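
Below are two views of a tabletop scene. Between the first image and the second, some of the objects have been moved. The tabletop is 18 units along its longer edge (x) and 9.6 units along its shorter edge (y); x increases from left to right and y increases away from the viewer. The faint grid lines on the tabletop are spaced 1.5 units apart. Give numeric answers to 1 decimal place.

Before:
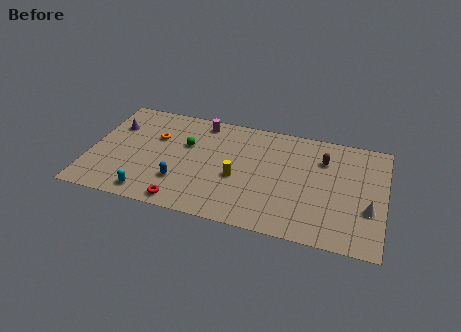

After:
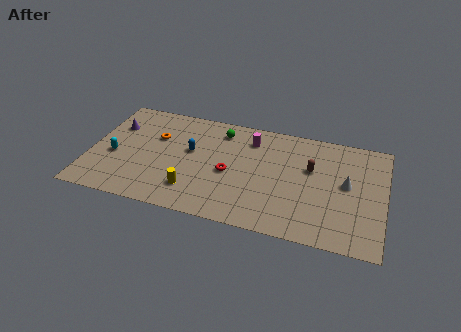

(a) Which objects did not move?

the orange torus and the purple cone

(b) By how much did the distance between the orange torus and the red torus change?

-0.6

They were about 5.7 units apart before and 5.1 after — 0.6 units closer together.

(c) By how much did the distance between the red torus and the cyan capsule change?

+5.0

Before: roughly 2.1 units apart; after: 7.1. That's 5.0 units further apart.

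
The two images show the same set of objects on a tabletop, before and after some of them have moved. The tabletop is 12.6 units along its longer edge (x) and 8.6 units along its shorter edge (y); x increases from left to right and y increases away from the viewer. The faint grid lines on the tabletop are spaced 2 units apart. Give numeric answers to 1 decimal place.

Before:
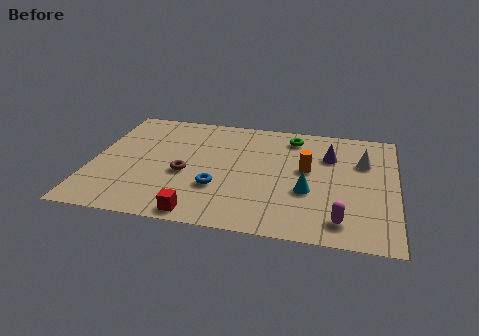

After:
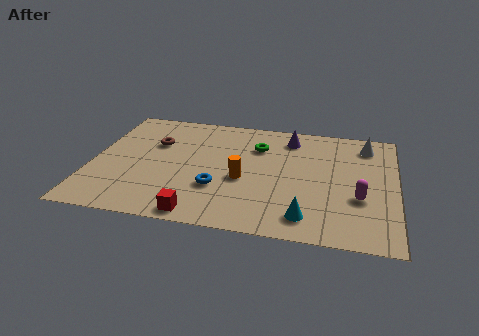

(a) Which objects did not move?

the blue torus and the red cube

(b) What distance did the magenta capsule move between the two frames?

1.8

The magenta capsule moved from about (10.4, 1.4) to (11.1, 3.1), a distance of √(0.7² + 1.7²) ≈ 1.8.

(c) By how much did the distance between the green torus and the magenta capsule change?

-0.9

The distance was about 6.2 in the first image and 5.3 in the second, so they moved 0.9 units closer together.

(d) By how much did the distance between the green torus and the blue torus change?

-1.6

They were about 5.3 units apart before and 3.7 after — 1.6 units closer together.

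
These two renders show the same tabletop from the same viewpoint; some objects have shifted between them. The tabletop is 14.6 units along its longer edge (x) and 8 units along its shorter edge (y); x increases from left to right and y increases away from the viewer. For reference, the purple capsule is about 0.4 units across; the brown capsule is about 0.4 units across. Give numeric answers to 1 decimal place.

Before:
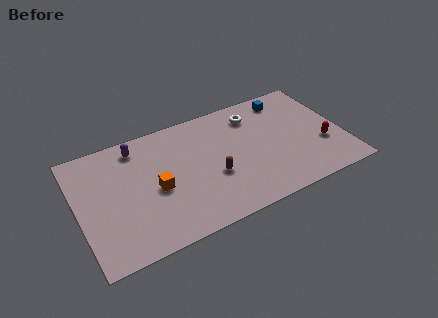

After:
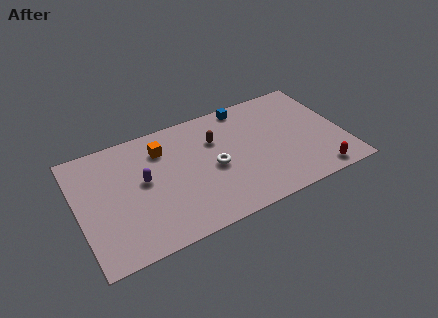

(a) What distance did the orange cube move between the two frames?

2.6

The orange cube moved from about (4.2, 3.6) to (4.8, 6.1), a distance of √(0.6² + 2.5²) ≈ 2.6.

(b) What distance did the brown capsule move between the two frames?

2.4

The brown capsule was near (7.3, 3.1) before and (7.7, 5.5) after, so it travelled √(0.4² + 2.4²) ≈ 2.4 units.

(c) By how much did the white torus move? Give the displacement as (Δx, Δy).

(-2.6, -2.7)

The white torus was at about (10.0, 6.4) and moved to about (7.4, 3.7).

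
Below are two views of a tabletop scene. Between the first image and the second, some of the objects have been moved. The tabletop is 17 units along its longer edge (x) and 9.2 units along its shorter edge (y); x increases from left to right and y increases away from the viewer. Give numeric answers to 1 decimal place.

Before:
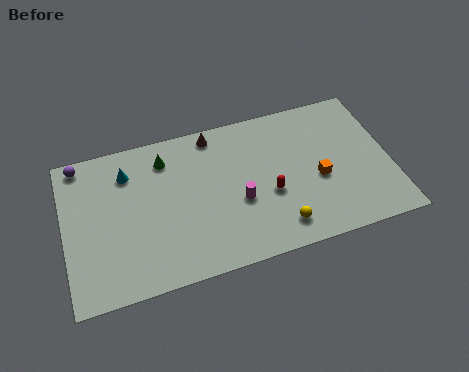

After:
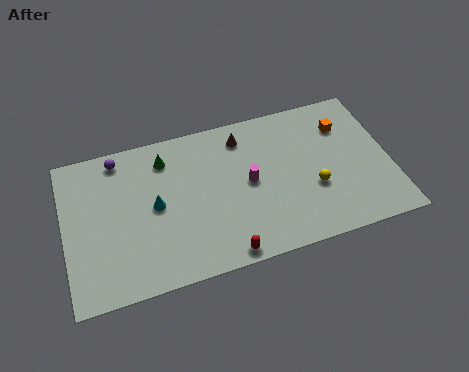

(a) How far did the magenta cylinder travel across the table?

1.2

From (9.0, 3.7) to (9.6, 4.7), the magenta cylinder covered √(0.6² + 1.0²) ≈ 1.2 units.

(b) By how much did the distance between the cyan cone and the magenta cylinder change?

-1.7

They were about 6.6 units apart before and 4.9 after — 1.7 units closer together.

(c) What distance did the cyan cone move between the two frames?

2.7

From (3.4, 7.1) to (4.7, 4.7), the cyan cone covered √(1.3² + 2.4²) ≈ 2.7 units.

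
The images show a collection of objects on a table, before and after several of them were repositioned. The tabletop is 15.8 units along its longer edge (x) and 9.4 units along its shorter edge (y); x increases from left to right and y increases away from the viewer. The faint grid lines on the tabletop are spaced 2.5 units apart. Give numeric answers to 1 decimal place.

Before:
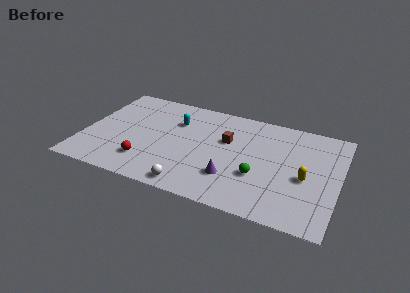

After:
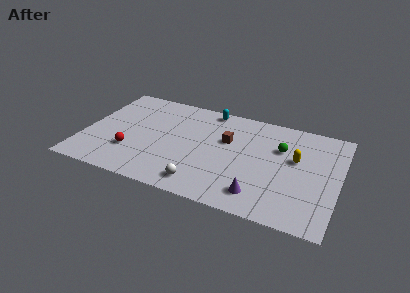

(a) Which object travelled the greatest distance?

the green sphere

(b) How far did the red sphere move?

1.2

The red sphere moved from about (4.1, 2.2) to (3.1, 2.8), a distance of √(1.0² + 0.6²) ≈ 1.2.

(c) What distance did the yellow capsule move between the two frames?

1.7

The yellow capsule moved from about (13.8, 4.1) to (13.1, 5.6), a distance of √(0.7² + 1.5²) ≈ 1.7.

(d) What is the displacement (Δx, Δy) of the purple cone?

(1.8, -0.9)

The purple cone started near (9.4, 2.6) and ended near (11.2, 1.7).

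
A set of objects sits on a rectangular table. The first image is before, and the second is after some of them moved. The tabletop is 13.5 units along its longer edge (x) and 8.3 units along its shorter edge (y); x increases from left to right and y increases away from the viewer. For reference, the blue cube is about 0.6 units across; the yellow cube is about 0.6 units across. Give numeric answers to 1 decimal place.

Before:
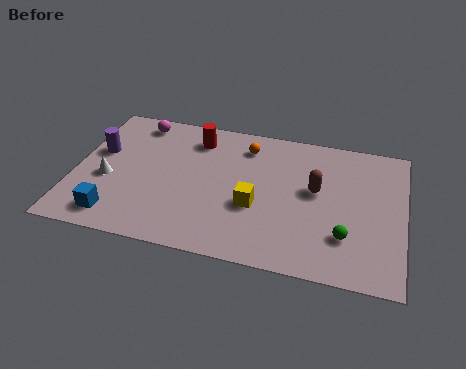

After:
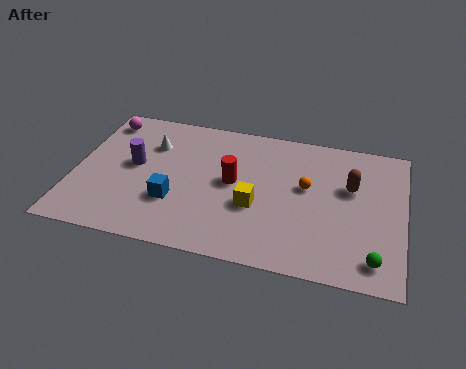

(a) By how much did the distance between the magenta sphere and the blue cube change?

-0.5

Before: roughly 5.9 units apart; after: 5.4. That's 0.5 units closer together.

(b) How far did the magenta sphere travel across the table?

1.4

The magenta sphere was near (2.3, 7.2) before and (0.9, 7.0) after, so it travelled √(1.4² + 0.2²) ≈ 1.4 units.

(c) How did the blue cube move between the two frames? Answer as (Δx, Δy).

(2.3, 1.4)

The blue cube started near (1.9, 1.3) and ended near (4.2, 2.7).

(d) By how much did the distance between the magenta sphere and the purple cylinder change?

+0.3

Before: roughly 2.6 units apart; after: 2.9. That's 0.3 units further apart.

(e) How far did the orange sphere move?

3.2

From (6.9, 6.7) to (9.5, 4.8), the orange sphere covered √(2.6² + 1.9²) ≈ 3.2 units.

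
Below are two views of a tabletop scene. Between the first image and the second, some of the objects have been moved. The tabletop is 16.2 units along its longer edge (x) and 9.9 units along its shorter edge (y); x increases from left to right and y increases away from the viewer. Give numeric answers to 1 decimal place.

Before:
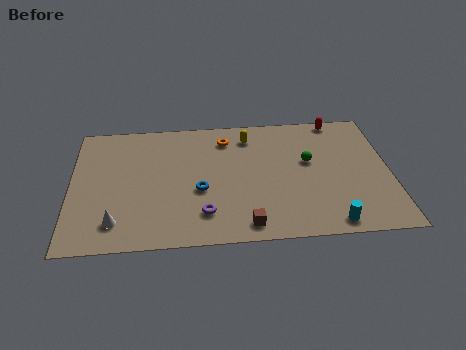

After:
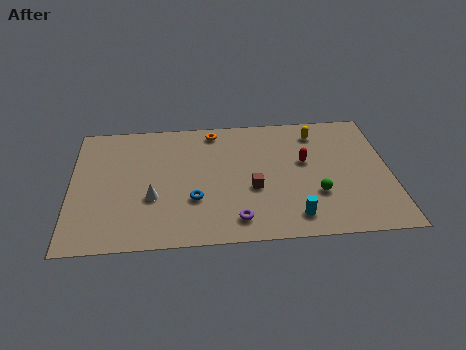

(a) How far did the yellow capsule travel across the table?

3.5

The yellow capsule was near (9.1, 8.1) before and (12.6, 8.1) after, so it travelled √(3.5² + 0.0²) ≈ 3.5 units.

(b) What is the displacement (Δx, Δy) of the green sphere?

(0.3, -2.6)

The green sphere was at about (12.1, 5.8) and moved to about (12.4, 3.2).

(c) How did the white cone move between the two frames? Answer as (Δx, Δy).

(1.8, 1.7)

The white cone was at about (2.3, 1.9) and moved to about (4.1, 3.6).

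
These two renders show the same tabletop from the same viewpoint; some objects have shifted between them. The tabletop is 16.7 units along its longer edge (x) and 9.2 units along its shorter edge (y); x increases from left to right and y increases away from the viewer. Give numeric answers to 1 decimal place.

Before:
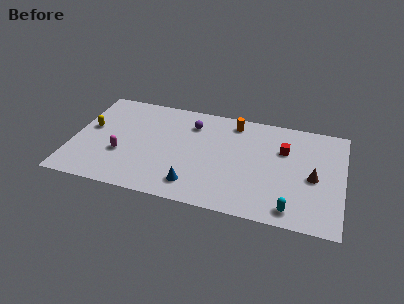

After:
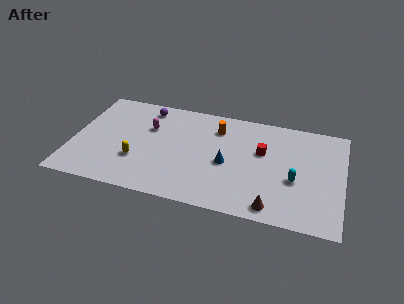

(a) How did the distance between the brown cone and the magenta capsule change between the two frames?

-2.4

Before: roughly 11.8 units apart; after: 9.4. That's 2.4 units closer together.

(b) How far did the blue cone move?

3.1

From (7.7, 1.7) to (9.6, 4.1), the blue cone covered √(1.9² + 2.4²) ≈ 3.1 units.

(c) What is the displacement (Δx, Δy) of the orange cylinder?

(-1.0, -0.8)

The orange cylinder was at about (9.8, 7.9) and moved to about (8.8, 7.1).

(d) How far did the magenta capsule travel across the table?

3.2

From (3.1, 3.3) to (4.6, 6.1), the magenta capsule covered √(1.5² + 2.8²) ≈ 3.2 units.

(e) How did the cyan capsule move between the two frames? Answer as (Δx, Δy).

(0.1, 2.5)

From the two frames, the cyan capsule sits at roughly (13.7, 1.2) before and (13.8, 3.7) after.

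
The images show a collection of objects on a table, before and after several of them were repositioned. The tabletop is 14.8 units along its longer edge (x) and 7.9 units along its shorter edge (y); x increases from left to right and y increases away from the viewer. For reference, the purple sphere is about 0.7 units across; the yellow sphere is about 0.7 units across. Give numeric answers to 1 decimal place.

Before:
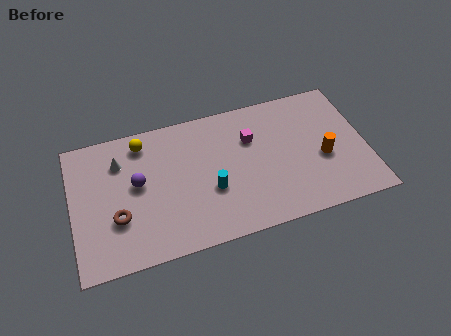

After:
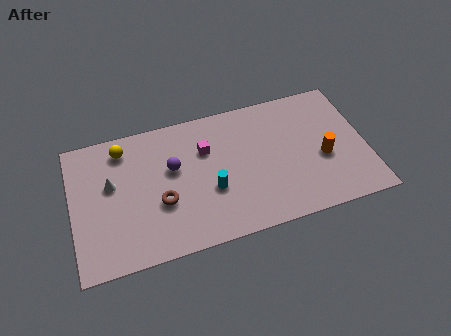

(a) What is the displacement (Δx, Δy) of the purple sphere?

(1.8, 0.4)

The purple sphere was at about (3.3, 4.4) and moved to about (5.1, 4.8).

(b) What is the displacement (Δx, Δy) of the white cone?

(-0.5, -1.2)

The white cone was at about (2.5, 5.9) and moved to about (2.0, 4.7).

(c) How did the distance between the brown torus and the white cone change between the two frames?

-0.3

The distance was about 3.2 in the first image and 2.9 in the second, so they moved 0.3 units closer together.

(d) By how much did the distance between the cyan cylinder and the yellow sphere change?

+0.6

Before: roughly 4.9 units apart; after: 5.5. That's 0.6 units further apart.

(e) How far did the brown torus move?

2.2

The brown torus was near (2.2, 2.7) before and (4.4, 3.0) after, so it travelled √(2.2² + 0.3²) ≈ 2.2 units.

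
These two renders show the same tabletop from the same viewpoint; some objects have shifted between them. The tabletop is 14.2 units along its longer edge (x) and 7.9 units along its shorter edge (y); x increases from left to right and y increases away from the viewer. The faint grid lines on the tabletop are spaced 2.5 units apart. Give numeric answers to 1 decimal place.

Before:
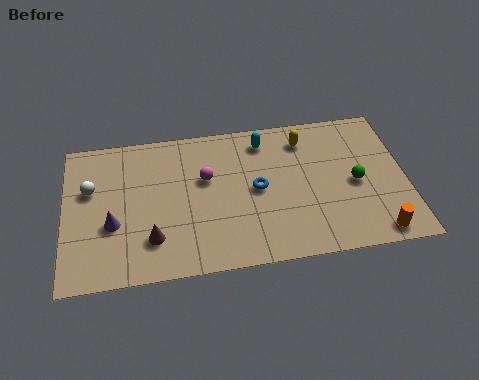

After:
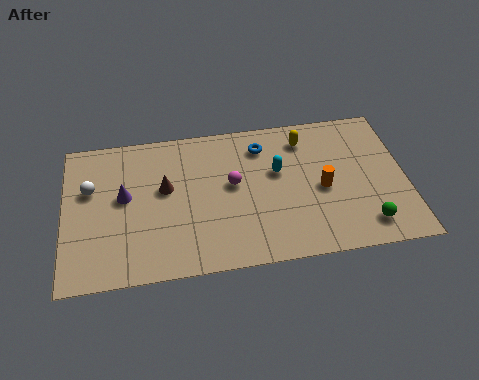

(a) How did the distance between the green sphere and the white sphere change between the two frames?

+0.8

The distance was about 11.1 in the first image and 11.9 in the second, so they moved 0.8 units further apart.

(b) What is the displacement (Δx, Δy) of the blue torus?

(0.3, 2.3)

From the two frames, the blue torus sits at roughly (8.0, 4.0) before and (8.3, 6.3) after.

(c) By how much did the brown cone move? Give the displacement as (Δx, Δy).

(0.6, 2.6)

The brown cone was at about (3.6, 2.0) and moved to about (4.2, 4.6).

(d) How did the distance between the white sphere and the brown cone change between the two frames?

-0.8

Before: roughly 3.9 units apart; after: 3.1. That's 0.8 units closer together.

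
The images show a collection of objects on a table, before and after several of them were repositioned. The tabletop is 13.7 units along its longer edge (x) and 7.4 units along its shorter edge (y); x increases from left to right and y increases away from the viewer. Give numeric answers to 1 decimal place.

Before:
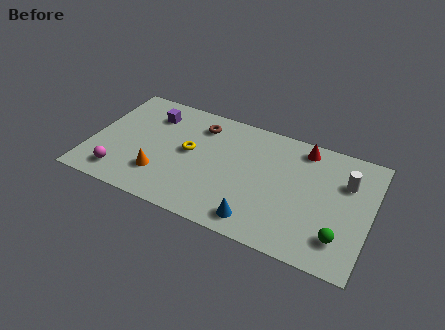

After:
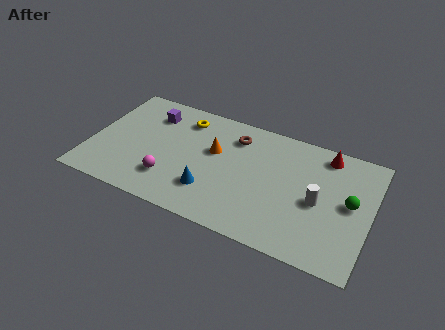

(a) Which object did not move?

the purple cube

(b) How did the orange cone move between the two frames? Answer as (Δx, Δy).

(2.4, 2.5)

The orange cone was at about (3.6, 2.0) and moved to about (6.0, 4.5).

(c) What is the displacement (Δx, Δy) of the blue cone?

(-2.4, 0.9)

The blue cone was at about (8.5, 1.1) and moved to about (6.1, 2.0).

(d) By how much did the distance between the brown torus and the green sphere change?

-2.3

Before: roughly 8.4 units apart; after: 6.1. That's 2.3 units closer together.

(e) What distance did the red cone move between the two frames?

1.1

From (10.2, 6.4) to (11.3, 6.4), the red cone covered √(1.1² + 0.0²) ≈ 1.1 units.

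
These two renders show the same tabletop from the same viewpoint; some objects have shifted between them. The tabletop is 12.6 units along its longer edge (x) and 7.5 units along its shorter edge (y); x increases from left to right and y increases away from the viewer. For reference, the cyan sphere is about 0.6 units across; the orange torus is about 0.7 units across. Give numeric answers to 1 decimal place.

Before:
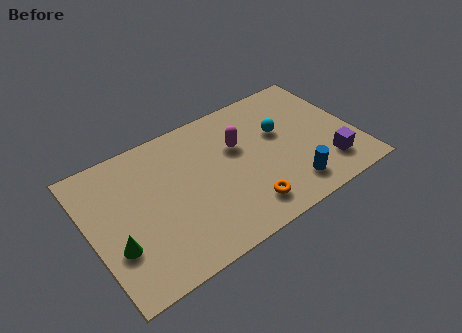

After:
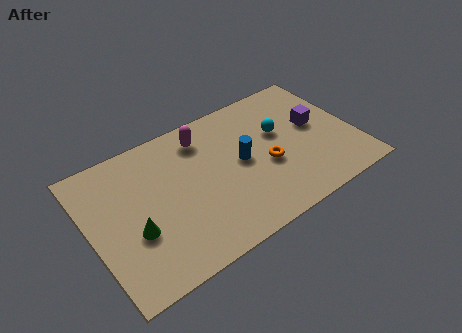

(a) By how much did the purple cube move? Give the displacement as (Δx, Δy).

(-0.1, 2.5)

The purple cube started near (11.0, 1.7) and ended near (10.9, 4.2).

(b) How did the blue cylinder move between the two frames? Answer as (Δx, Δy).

(-1.9, 2.5)

From the two frames, the blue cylinder sits at roughly (9.1, 1.4) before and (7.2, 3.9) after.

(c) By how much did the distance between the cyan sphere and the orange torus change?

-2.2

They were about 3.9 units apart before and 1.7 after — 2.2 units closer together.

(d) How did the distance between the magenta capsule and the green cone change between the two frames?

-1.6

The distance was about 6.6 in the first image and 5.0 in the second, so they moved 1.6 units closer together.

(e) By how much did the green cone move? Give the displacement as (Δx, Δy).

(0.9, 0.3)

From the two frames, the green cone sits at roughly (1.0, 2.5) before and (1.9, 2.8) after.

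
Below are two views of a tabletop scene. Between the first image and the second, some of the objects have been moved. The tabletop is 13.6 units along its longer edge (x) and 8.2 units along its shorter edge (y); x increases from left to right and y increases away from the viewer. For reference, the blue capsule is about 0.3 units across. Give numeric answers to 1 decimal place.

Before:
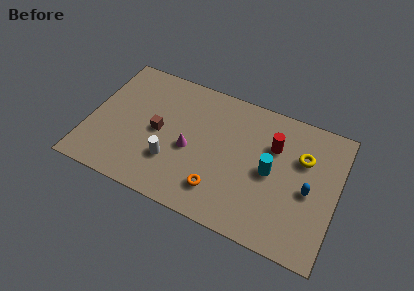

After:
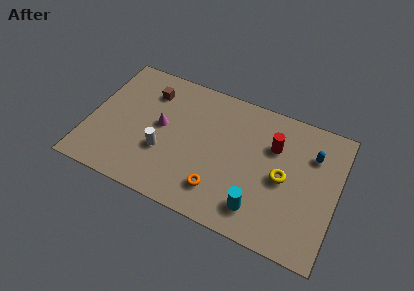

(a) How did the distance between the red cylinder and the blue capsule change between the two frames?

-0.7

The distance was about 2.8 in the first image and 2.1 in the second, so they moved 0.7 units closer together.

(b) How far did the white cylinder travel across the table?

0.6

The white cylinder moved from about (4.7, 2.5) to (4.2, 2.9), a distance of √(0.5² + 0.4²) ≈ 0.6.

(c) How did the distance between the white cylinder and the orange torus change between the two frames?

+0.6

They were about 2.8 units apart before and 3.4 after — 0.6 units further apart.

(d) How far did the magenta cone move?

1.9

The magenta cone moved from about (5.6, 3.6) to (3.9, 4.4), a distance of √(1.7² + 0.8²) ≈ 1.9.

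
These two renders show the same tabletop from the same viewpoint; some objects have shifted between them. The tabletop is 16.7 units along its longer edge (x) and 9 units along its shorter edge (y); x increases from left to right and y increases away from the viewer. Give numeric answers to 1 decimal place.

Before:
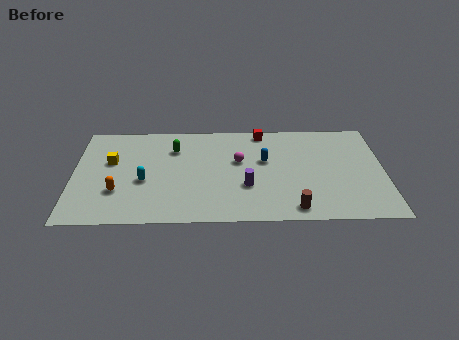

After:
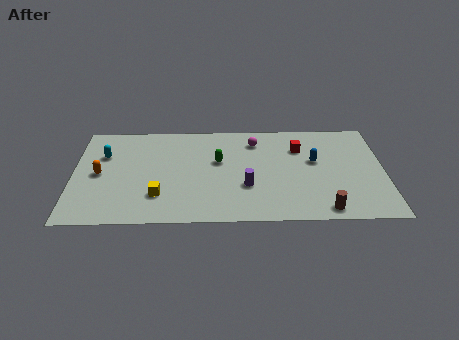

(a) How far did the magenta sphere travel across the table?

2.0

From (8.9, 5.4) to (9.8, 7.2), the magenta sphere covered √(0.9² + 1.8²) ≈ 2.0 units.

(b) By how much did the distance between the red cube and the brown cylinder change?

-1.6

The distance was about 7.2 in the first image and 5.6 in the second, so they moved 1.6 units closer together.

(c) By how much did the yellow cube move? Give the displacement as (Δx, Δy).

(2.6, -3.1)

The yellow cube started near (2.0, 5.5) and ended near (4.6, 2.4).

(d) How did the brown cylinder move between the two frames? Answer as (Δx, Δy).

(1.6, -0.1)

The brown cylinder started near (11.8, 1.1) and ended near (13.4, 1.0).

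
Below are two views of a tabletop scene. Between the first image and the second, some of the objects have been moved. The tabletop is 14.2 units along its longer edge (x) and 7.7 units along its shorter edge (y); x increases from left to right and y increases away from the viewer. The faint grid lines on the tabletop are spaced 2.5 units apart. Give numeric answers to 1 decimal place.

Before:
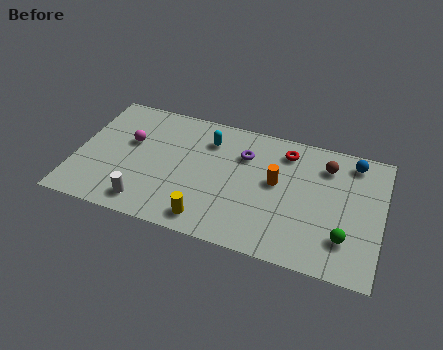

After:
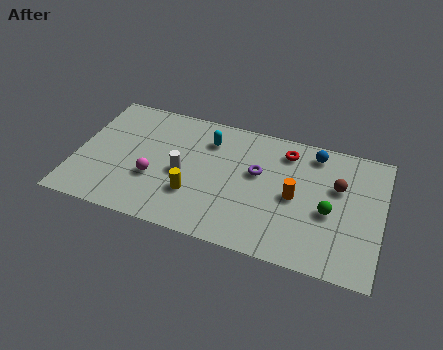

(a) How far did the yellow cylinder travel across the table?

1.5

From (6.4, 1.1) to (5.6, 2.4), the yellow cylinder covered √(0.8² + 1.3²) ≈ 1.5 units.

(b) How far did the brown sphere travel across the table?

1.3

From (11.5, 6.0) to (12.1, 4.9), the brown sphere covered √(0.6² + 1.1²) ≈ 1.3 units.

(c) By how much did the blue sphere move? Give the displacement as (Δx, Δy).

(-1.8, 0.0)

The blue sphere started near (12.7, 6.6) and ended near (10.9, 6.6).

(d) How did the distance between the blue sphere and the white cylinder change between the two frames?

-4.0

Before: roughly 10.7 units apart; after: 6.7. That's 4.0 units closer together.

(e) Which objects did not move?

the cyan capsule and the red torus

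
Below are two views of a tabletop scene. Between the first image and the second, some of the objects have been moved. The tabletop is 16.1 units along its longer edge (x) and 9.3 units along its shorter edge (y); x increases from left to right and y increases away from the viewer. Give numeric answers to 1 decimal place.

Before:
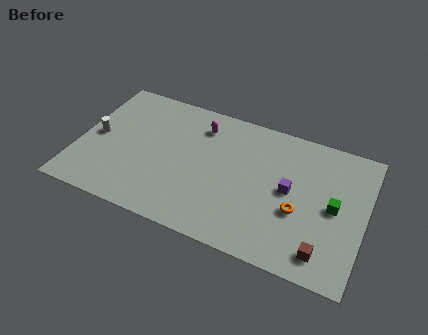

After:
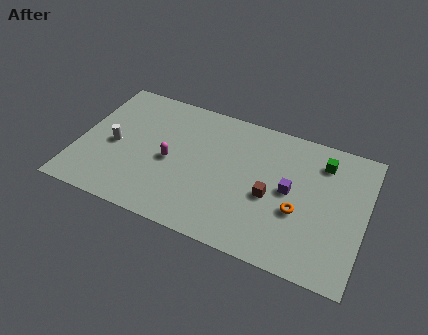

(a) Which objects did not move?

the orange torus and the purple cube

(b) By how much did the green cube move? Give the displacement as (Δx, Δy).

(-0.9, 2.8)

From the two frames, the green cube sits at roughly (14.4, 4.6) before and (13.5, 7.4) after.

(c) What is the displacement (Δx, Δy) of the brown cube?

(-3.2, 2.5)

The brown cube was at about (14.1, 1.5) and moved to about (10.9, 4.0).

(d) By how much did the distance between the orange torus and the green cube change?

+1.8

They were about 2.1 units apart before and 3.9 after — 1.8 units further apart.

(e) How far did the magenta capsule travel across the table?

3.4

The magenta capsule moved from about (6.6, 7.4) to (5.2, 4.3), a distance of √(1.4² + 3.1²) ≈ 3.4.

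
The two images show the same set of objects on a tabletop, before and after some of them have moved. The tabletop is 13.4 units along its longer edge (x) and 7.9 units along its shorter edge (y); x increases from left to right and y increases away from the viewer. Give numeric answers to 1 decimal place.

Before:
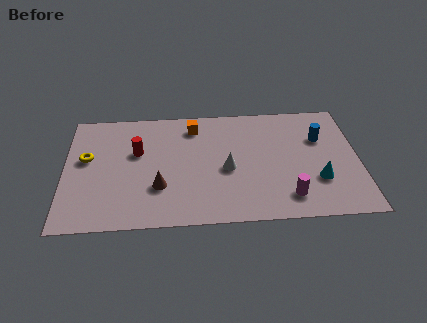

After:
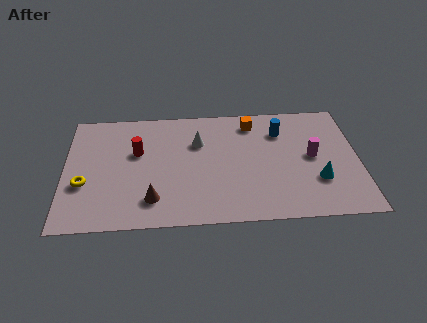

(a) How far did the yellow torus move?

1.7

The yellow torus was near (1.0, 4.6) before and (0.9, 2.9) after, so it travelled √(0.1² + 1.7²) ≈ 1.7 units.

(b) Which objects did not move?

the red cylinder and the cyan cone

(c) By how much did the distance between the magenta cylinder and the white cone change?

+2.0

They were about 3.4 units apart before and 5.4 after — 2.0 units further apart.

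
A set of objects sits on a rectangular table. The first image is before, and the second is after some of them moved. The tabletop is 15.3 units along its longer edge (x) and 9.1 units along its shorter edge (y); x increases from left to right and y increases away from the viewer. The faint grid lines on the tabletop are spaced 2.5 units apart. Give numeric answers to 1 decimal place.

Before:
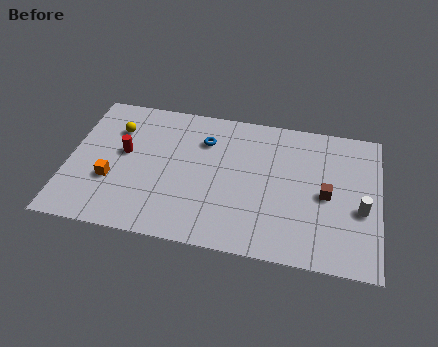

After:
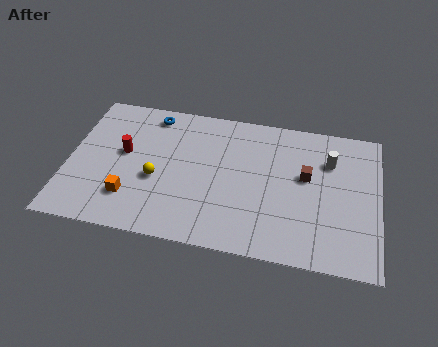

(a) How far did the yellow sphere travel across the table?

3.6

The yellow sphere moved from about (2.2, 6.6) to (4.4, 3.7), a distance of √(2.2² + 2.9²) ≈ 3.6.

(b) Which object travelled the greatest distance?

the yellow sphere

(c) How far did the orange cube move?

1.3

The orange cube was near (2.2, 3.2) before and (3.2, 2.3) after, so it travelled √(1.0² + 0.9²) ≈ 1.3 units.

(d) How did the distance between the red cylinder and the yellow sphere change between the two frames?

+0.6

They were about 1.6 units apart before and 2.2 after — 0.6 units further apart.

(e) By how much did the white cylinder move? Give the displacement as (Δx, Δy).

(-1.6, 2.8)

The white cylinder was at about (14.4, 3.7) and moved to about (12.8, 6.5).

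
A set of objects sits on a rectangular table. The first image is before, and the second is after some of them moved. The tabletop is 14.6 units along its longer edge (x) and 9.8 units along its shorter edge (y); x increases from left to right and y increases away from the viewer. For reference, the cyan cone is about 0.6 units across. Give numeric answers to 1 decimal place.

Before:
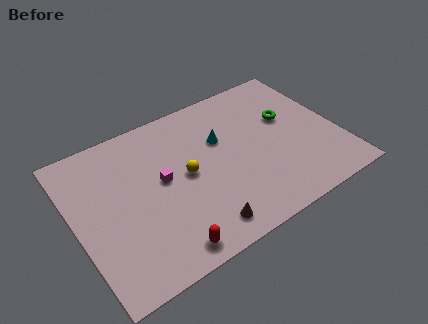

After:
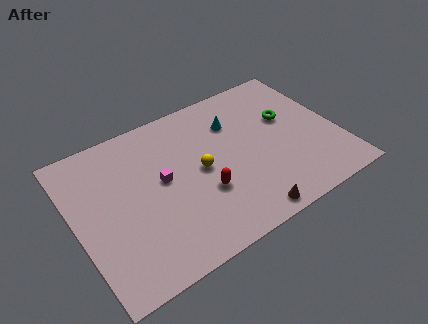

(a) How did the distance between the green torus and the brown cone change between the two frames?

-1.3

They were about 7.4 units apart before and 6.1 after — 1.3 units closer together.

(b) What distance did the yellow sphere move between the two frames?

0.8

The yellow sphere moved from about (6.1, 5.0) to (6.9, 4.9), a distance of √(0.8² + 0.1²) ≈ 0.8.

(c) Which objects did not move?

the green torus and the magenta cube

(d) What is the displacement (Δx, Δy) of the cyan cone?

(0.9, 0.8)

The cyan cone started near (8.3, 6.3) and ended near (9.2, 7.1).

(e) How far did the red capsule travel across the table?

3.4

From (4.3, 1.1) to (6.8, 3.4), the red capsule covered √(2.5² + 2.3²) ≈ 3.4 units.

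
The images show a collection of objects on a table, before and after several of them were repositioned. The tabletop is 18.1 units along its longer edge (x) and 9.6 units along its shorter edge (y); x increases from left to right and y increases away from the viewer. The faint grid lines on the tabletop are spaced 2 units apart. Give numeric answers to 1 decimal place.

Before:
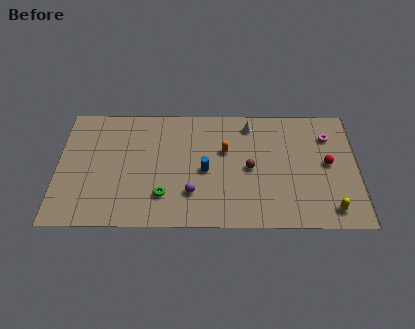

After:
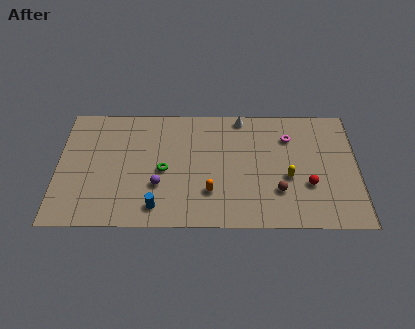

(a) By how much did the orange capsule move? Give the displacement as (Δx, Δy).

(-0.9, -3.3)

From the two frames, the orange capsule sits at roughly (10.1, 6.0) before and (9.2, 2.7) after.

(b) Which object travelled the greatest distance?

the blue cylinder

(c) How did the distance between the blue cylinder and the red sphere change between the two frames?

+1.9

They were about 7.4 units apart before and 9.3 after — 1.9 units further apart.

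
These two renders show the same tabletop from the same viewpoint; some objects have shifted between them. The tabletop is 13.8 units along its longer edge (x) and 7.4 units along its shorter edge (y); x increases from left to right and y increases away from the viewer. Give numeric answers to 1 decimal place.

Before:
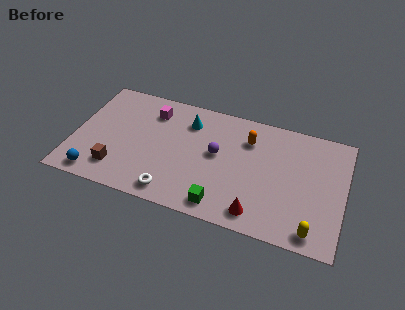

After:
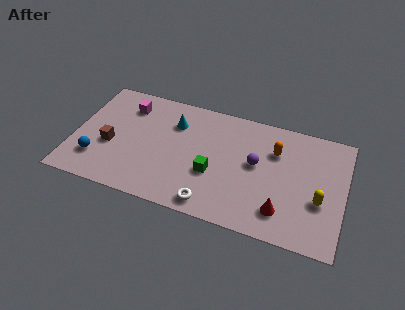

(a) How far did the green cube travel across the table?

1.9

The green cube moved from about (7.8, 1.0) to (7.2, 2.8), a distance of √(0.6² + 1.8²) ≈ 1.9.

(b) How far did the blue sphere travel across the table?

1.0

From (1.4, 0.9) to (1.3, 1.9), the blue sphere covered √(0.1² + 1.0²) ≈ 1.0 units.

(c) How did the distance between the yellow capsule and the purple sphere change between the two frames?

-2.5

The distance was about 6.0 in the first image and 3.5 in the second, so they moved 2.5 units closer together.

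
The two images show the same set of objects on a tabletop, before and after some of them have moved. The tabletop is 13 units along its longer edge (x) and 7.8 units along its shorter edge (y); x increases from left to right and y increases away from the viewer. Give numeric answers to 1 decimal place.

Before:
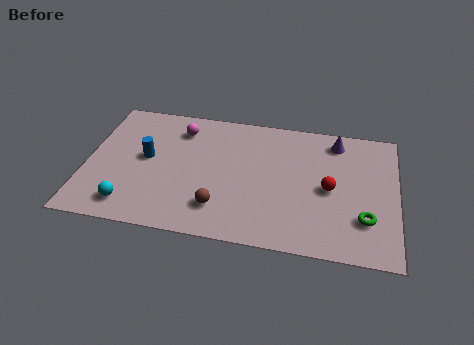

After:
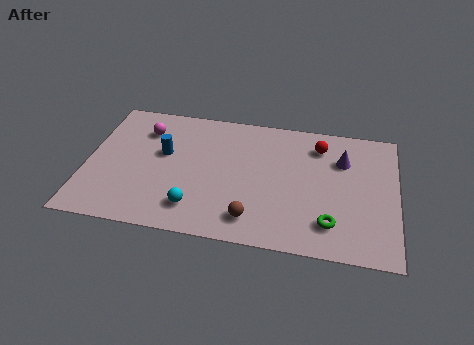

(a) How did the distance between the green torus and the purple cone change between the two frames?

-0.8

Before: roughly 4.6 units apart; after: 3.8. That's 0.8 units closer together.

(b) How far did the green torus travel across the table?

1.5

From (11.7, 2.2) to (10.3, 1.7), the green torus covered √(1.4² + 0.5²) ≈ 1.5 units.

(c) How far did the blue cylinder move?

0.8

The blue cylinder was near (2.5, 4.2) before and (3.2, 4.6) after, so it travelled √(0.7² + 0.4²) ≈ 0.8 units.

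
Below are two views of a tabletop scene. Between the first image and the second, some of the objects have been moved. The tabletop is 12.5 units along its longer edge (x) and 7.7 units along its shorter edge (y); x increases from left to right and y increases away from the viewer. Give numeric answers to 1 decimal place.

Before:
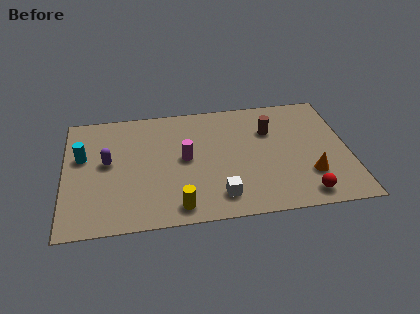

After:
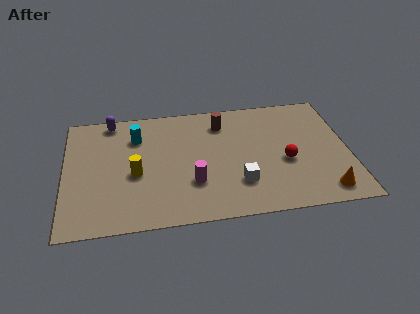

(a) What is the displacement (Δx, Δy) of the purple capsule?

(0.2, 2.7)

From the two frames, the purple capsule sits at roughly (1.9, 4.2) before and (2.1, 6.9) after.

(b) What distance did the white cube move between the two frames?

1.1

The white cube was near (6.7, 1.4) before and (7.6, 2.1) after, so it travelled √(0.9² + 0.7²) ≈ 1.1 units.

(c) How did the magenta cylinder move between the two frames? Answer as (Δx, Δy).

(0.3, -1.6)

The magenta cylinder started near (5.3, 4.0) and ended near (5.6, 2.4).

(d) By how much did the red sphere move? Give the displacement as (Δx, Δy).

(-0.7, 2.2)

The red sphere started near (10.4, 1.0) and ended near (9.7, 3.2).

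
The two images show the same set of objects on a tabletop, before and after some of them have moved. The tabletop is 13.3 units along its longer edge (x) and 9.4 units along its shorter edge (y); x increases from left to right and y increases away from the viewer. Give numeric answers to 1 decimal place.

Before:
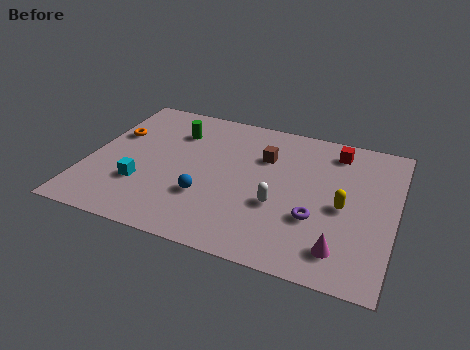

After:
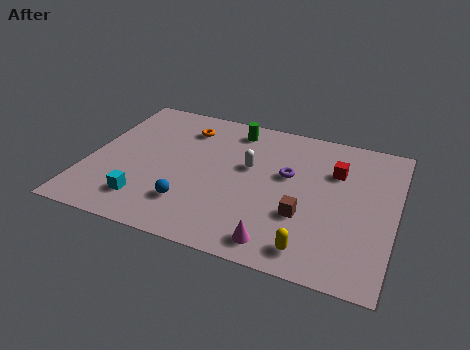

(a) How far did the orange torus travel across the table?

3.3

The orange torus was near (0.9, 6.0) before and (3.9, 7.4) after, so it travelled √(3.0² + 1.4²) ≈ 3.3 units.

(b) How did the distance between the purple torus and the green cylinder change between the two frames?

-4.0

Before: roughly 7.5 units apart; after: 3.5. That's 4.0 units closer together.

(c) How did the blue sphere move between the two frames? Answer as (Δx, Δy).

(-0.6, -0.7)

From the two frames, the blue sphere sits at roughly (5.3, 3.0) before and (4.7, 2.3) after.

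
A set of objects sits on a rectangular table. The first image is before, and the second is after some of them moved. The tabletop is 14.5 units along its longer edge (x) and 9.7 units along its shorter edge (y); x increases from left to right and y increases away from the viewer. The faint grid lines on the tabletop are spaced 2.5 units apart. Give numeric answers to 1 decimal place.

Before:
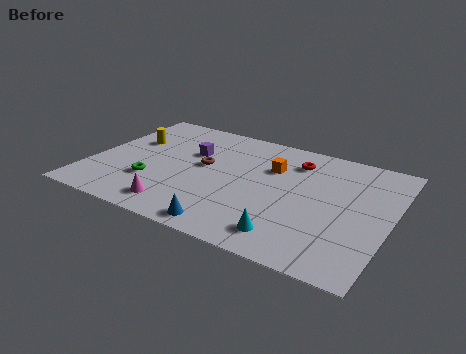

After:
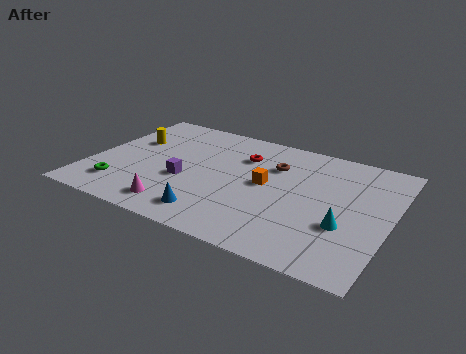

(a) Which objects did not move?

the yellow cylinder and the magenta cone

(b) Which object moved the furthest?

the brown torus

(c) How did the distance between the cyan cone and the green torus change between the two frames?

+3.8

Before: roughly 7.0 units apart; after: 10.8. That's 3.8 units further apart.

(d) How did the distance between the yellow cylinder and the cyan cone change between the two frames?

+1.6

The distance was about 9.7 in the first image and 11.3 in the second, so they moved 1.6 units further apart.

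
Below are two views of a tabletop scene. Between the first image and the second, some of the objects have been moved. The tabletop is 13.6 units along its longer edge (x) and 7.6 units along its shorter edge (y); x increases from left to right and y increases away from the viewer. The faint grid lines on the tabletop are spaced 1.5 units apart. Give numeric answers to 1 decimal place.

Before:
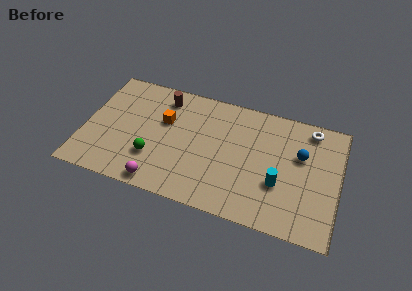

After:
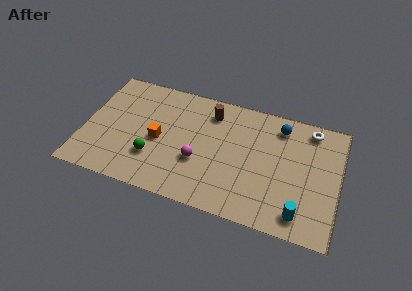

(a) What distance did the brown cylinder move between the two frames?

2.6

The brown cylinder moved from about (4.0, 6.3) to (6.6, 6.1), a distance of √(2.6² + 0.2²) ≈ 2.6.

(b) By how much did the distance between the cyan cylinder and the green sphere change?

+1.3

Before: roughly 6.7 units apart; after: 8.0. That's 1.3 units further apart.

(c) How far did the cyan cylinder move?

1.9

From (10.5, 2.7) to (11.7, 1.2), the cyan cylinder covered √(1.2² + 1.5²) ≈ 1.9 units.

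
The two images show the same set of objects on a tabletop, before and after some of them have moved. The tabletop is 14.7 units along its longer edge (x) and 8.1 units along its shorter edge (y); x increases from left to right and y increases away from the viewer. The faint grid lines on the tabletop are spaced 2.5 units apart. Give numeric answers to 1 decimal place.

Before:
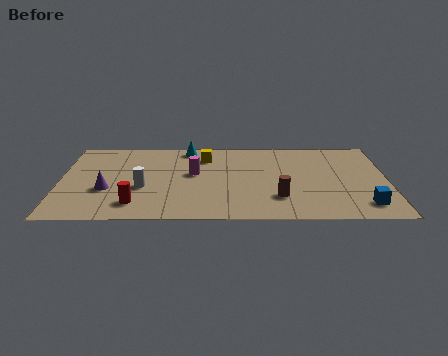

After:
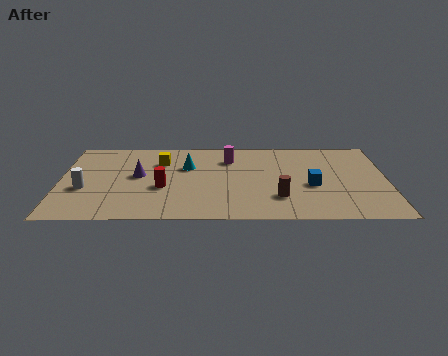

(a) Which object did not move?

the brown cylinder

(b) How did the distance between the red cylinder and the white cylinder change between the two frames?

+1.9

The distance was about 1.6 in the first image and 3.5 in the second, so they moved 1.9 units further apart.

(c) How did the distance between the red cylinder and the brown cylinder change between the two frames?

-1.1

They were about 6.4 units apart before and 5.3 after — 1.1 units closer together.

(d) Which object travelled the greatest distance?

the blue cube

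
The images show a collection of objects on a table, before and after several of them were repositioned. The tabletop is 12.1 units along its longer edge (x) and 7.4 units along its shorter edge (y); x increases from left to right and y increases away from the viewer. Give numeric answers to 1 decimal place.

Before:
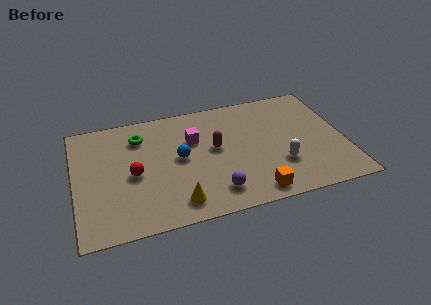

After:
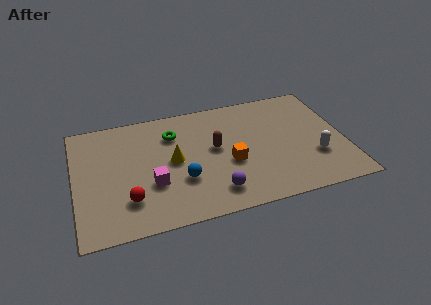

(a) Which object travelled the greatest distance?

the magenta cube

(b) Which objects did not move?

the brown capsule and the purple sphere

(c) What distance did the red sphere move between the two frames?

1.5

The red sphere was near (2.6, 3.4) before and (2.3, 1.9) after, so it travelled √(0.3² + 1.5²) ≈ 1.5 units.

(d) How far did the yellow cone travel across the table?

2.6

The yellow cone was near (4.4, 1.2) before and (4.4, 3.8) after, so it travelled √(0.0² + 2.6²) ≈ 2.6 units.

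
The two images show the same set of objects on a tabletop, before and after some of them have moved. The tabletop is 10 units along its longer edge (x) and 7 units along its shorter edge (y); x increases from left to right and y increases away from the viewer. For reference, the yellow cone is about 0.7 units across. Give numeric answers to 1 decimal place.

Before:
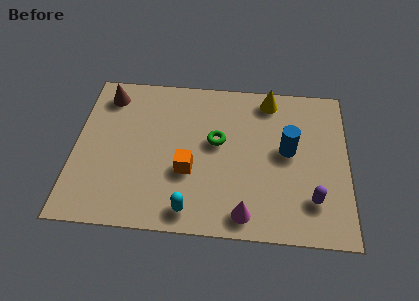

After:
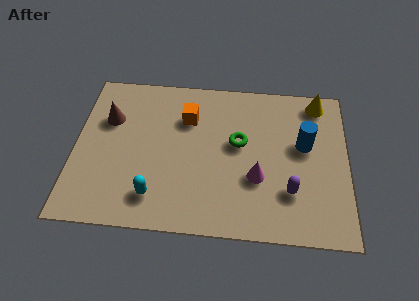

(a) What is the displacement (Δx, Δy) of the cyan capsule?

(-1.3, 0.5)

From the two frames, the cyan capsule sits at roughly (4.3, 0.9) before and (3.0, 1.4) after.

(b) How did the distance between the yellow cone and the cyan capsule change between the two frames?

+1.6

Before: roughly 5.9 units apart; after: 7.5. That's 1.6 units further apart.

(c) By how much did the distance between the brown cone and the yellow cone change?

+1.8

Before: roughly 6.0 units apart; after: 7.8. That's 1.8 units further apart.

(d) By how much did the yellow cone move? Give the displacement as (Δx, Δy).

(1.8, 0.0)

The yellow cone was at about (7.1, 6.1) and moved to about (8.9, 6.1).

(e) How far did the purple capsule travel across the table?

0.9

The purple capsule moved from about (8.7, 1.7) to (7.9, 2.0), a distance of √(0.8² + 0.3²) ≈ 0.9.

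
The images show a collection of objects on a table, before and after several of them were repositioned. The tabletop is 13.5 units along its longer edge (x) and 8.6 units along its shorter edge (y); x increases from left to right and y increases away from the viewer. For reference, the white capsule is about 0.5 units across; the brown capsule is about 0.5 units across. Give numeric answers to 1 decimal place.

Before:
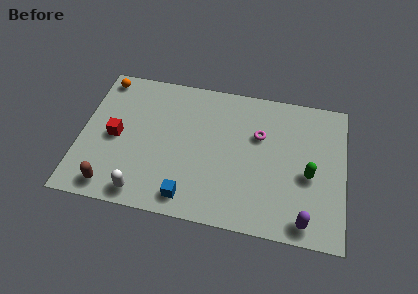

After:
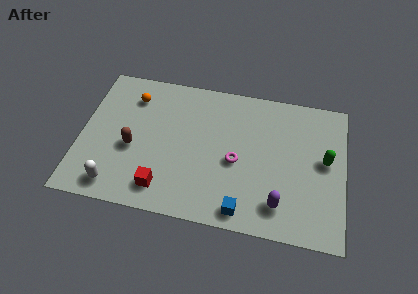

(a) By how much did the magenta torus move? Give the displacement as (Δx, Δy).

(-1.1, -1.8)

From the two frames, the magenta torus sits at roughly (9.1, 5.6) before and (8.0, 3.8) after.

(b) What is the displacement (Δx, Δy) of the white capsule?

(-1.4, 0.2)

The white capsule was at about (3.4, 1.0) and moved to about (2.0, 1.2).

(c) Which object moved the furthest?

the red cube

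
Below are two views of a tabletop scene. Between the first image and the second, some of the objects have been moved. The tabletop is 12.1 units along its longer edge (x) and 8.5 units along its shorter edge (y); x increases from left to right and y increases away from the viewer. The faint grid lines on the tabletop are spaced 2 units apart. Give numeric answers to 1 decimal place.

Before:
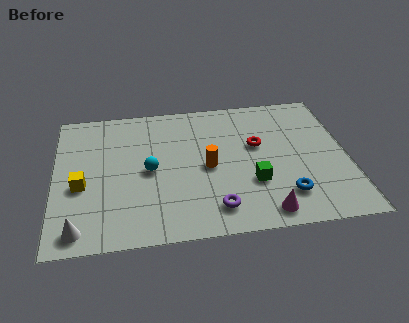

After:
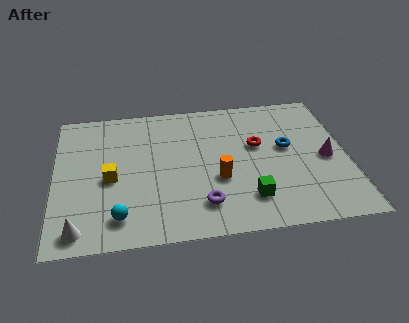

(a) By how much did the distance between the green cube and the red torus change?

+0.9

The distance was about 2.3 in the first image and 3.2 in the second, so they moved 0.9 units further apart.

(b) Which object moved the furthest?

the magenta cone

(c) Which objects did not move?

the red torus and the white cone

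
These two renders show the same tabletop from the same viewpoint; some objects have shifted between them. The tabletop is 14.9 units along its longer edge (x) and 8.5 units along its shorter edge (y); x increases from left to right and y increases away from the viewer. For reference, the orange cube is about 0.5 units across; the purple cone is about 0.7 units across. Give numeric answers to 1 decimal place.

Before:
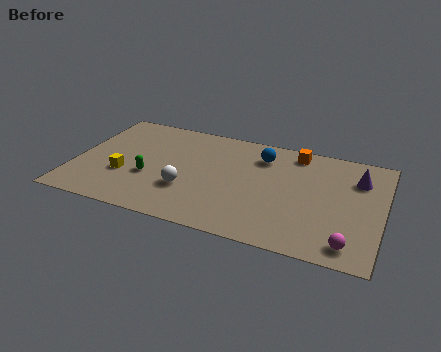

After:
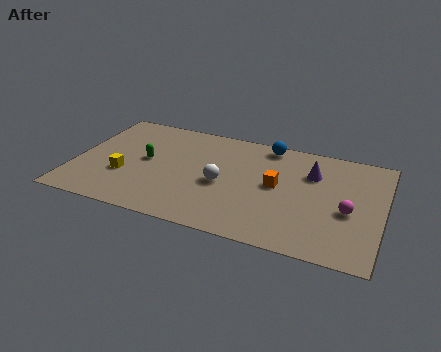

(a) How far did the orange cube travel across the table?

3.0

From (10.5, 7.4) to (9.8, 4.5), the orange cube covered √(0.7² + 2.9²) ≈ 3.0 units.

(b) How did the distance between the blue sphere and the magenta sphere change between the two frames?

-1.3

The distance was about 7.1 in the first image and 5.8 in the second, so they moved 1.3 units closer together.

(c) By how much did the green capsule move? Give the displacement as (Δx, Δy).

(-0.3, 1.3)

From the two frames, the green capsule sits at roughly (3.7, 3.2) before and (3.4, 4.5) after.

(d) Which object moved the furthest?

the orange cube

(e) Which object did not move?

the yellow cube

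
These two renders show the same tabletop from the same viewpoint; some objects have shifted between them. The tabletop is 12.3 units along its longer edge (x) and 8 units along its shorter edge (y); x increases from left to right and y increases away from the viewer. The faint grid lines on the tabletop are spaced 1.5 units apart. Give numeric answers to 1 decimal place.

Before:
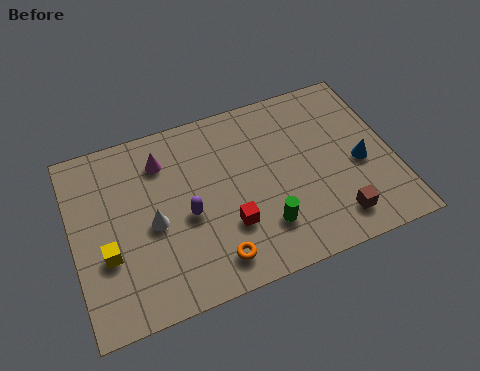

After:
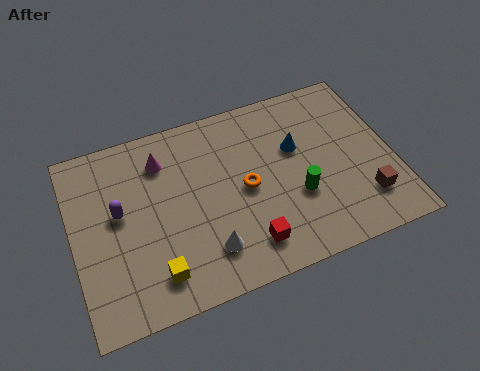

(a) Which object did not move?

the magenta cone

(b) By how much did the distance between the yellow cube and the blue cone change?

-3.0

The distance was about 9.8 in the first image and 6.8 in the second, so they moved 3.0 units closer together.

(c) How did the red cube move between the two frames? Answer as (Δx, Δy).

(0.6, -1.0)

The red cube started near (5.8, 2.5) and ended near (6.4, 1.5).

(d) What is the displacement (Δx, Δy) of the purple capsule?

(-2.5, 1.0)

The purple capsule was at about (4.3, 3.5) and moved to about (1.8, 4.5).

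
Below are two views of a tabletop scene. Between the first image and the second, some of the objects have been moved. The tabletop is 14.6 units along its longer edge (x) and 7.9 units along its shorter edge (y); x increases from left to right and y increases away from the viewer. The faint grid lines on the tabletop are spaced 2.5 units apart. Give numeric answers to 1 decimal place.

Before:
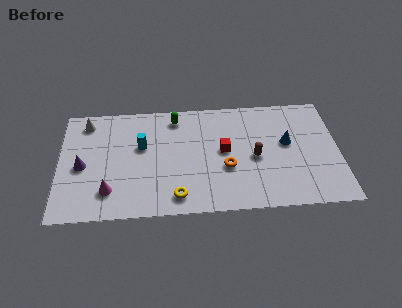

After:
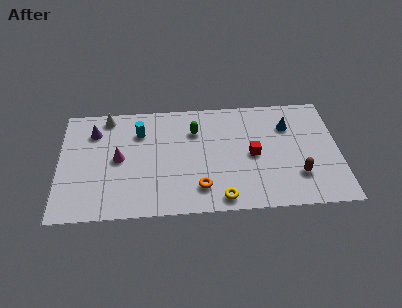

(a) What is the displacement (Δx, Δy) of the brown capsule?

(2.2, -1.4)

From the two frames, the brown capsule sits at roughly (10.2, 3.6) before and (12.4, 2.2) after.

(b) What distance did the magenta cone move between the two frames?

2.3

The magenta cone was near (2.6, 1.8) before and (3.1, 4.0) after, so it travelled √(0.5² + 2.2²) ≈ 2.3 units.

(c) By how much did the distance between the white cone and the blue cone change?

-1.1

The distance was about 10.7 in the first image and 9.6 in the second, so they moved 1.1 units closer together.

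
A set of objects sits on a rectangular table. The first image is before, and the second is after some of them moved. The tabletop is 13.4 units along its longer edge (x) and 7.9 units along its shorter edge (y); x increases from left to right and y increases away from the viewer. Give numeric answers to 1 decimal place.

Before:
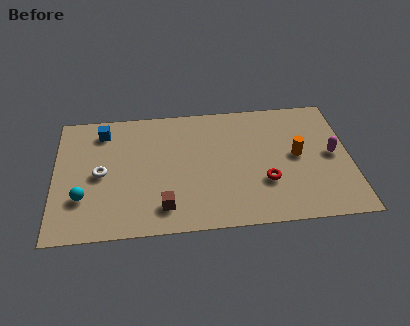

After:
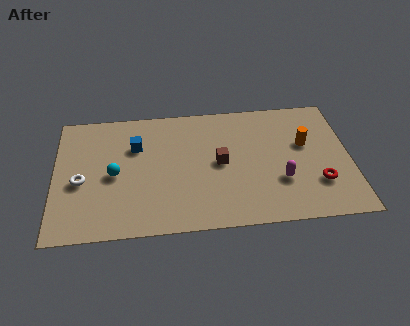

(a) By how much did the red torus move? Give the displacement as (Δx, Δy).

(2.4, -0.3)

The red torus started near (9.5, 2.6) and ended near (11.9, 2.3).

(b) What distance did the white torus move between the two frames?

1.0

The white torus was near (2.1, 3.8) before and (1.2, 3.4) after, so it travelled √(0.9² + 0.4²) ≈ 1.0 units.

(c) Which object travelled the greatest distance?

the brown cube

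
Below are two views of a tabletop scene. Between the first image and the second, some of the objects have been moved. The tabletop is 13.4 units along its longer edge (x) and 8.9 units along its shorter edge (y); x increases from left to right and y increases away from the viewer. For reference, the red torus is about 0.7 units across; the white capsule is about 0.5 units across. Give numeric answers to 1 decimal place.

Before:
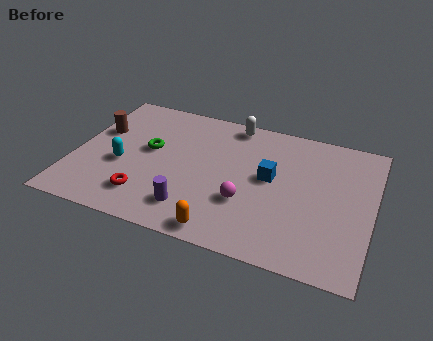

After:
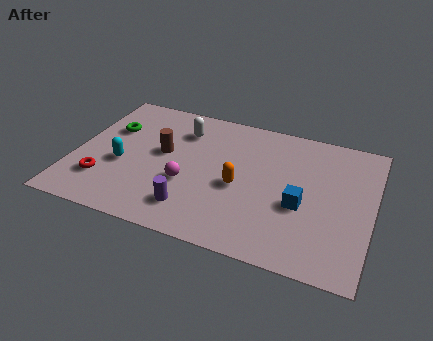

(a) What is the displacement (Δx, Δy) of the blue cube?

(1.5, -1.3)

The blue cube started near (8.8, 4.9) and ended near (10.3, 3.6).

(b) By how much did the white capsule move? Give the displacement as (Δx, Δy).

(-2.2, -1.2)

From the two frames, the white capsule sits at roughly (6.8, 8.0) before and (4.6, 6.8) after.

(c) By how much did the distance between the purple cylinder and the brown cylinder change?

-2.4

They were about 6.0 units apart before and 3.6 after — 2.4 units closer together.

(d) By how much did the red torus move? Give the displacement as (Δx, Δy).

(-2.0, 0.4)

The red torus was at about (3.5, 1.9) and moved to about (1.5, 2.3).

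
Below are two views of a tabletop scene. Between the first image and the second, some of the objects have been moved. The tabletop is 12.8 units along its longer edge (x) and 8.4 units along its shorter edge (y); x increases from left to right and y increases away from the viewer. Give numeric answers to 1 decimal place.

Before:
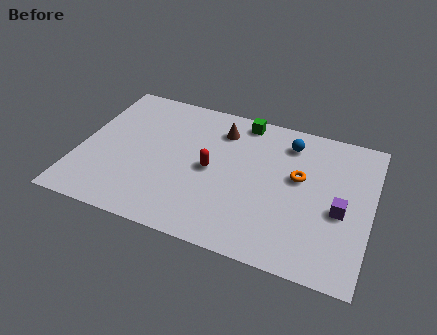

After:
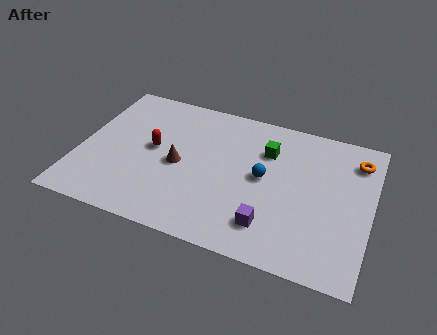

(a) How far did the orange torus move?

3.0

From (9.6, 4.9) to (12.0, 6.7), the orange torus covered √(2.4² + 1.8²) ≈ 3.0 units.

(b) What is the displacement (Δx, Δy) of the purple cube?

(-2.9, -1.8)

From the two frames, the purple cube sits at roughly (11.5, 3.6) before and (8.6, 1.8) after.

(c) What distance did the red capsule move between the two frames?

2.6

From (5.8, 4.1) to (3.2, 4.5), the red capsule covered √(2.6² + 0.4²) ≈ 2.6 units.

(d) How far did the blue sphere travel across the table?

2.6

The blue sphere moved from about (9.0, 6.8) to (8.1, 4.4), a distance of √(0.9² + 2.4²) ≈ 2.6.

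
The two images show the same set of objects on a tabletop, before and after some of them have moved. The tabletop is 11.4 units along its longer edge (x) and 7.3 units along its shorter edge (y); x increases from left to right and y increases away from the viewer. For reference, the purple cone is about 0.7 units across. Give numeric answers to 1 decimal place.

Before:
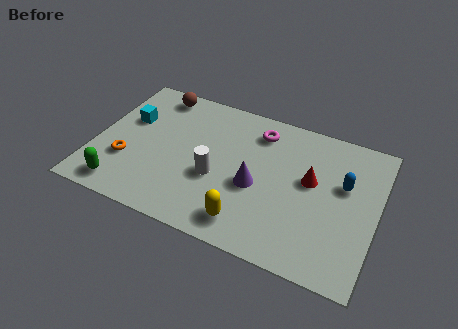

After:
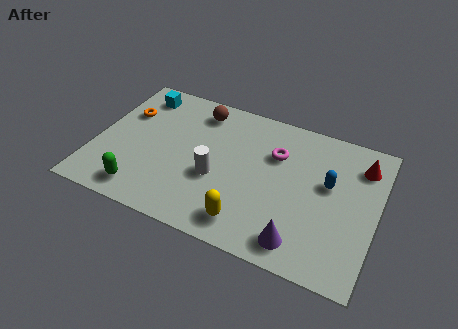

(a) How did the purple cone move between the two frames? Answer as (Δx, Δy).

(2.0, -2.0)

From the two frames, the purple cone sits at roughly (6.6, 3.1) before and (8.6, 1.1) after.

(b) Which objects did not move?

the white cylinder and the yellow capsule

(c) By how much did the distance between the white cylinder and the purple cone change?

+2.4

The distance was about 1.6 in the first image and 4.0 in the second, so they moved 2.4 units further apart.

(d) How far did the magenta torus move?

1.2

From (6.4, 5.9) to (7.2, 5.0), the magenta torus covered √(0.8² + 0.9²) ≈ 1.2 units.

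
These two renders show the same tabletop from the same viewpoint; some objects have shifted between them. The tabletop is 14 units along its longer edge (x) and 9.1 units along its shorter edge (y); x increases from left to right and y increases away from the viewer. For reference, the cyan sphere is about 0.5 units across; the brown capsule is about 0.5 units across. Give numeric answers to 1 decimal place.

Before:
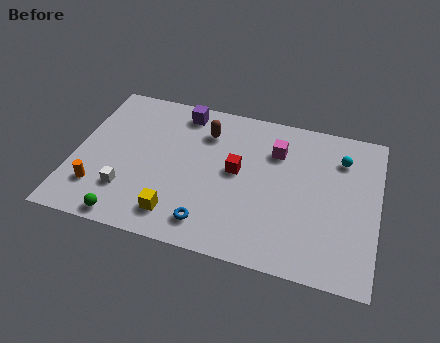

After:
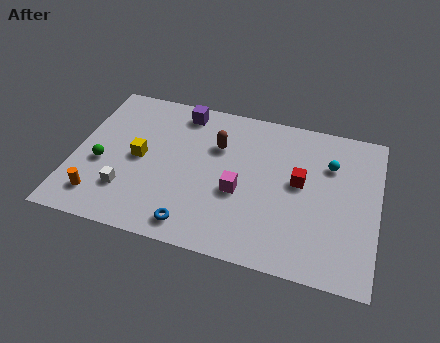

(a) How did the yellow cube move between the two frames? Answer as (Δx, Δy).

(-2.0, 2.9)

From the two frames, the yellow cube sits at roughly (5.0, 1.6) before and (3.0, 4.5) after.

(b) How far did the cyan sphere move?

0.7

The cyan sphere was near (12.2, 6.9) before and (11.7, 6.4) after, so it travelled √(0.5² + 0.5²) ≈ 0.7 units.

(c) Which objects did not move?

the white cube and the purple cube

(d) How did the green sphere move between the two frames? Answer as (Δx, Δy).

(-1.5, 2.9)

The green sphere started near (2.8, 0.8) and ended near (1.3, 3.7).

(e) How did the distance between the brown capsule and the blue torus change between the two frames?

-0.4

The distance was about 5.4 in the first image and 5.0 in the second, so they moved 0.4 units closer together.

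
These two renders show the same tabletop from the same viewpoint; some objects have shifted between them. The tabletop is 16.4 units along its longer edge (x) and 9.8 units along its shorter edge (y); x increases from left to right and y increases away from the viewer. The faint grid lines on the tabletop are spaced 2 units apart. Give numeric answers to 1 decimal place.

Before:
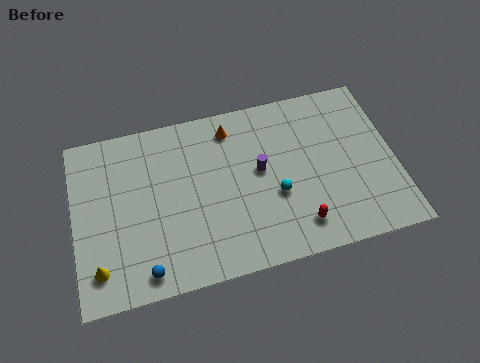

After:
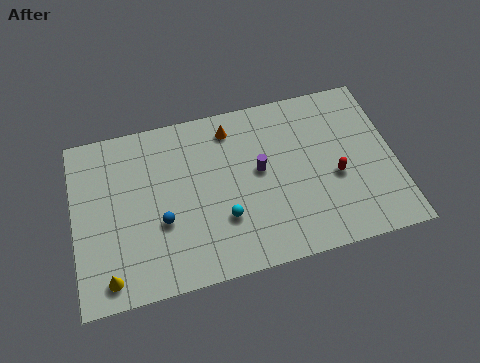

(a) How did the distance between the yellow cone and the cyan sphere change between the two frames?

-3.1

Before: roughly 9.3 units apart; after: 6.2. That's 3.1 units closer together.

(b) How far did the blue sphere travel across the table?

2.7

From (3.4, 1.2) to (4.4, 3.7), the blue sphere covered √(1.0² + 2.5²) ≈ 2.7 units.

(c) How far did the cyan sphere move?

2.8

From (10.2, 3.8) to (7.5, 3.1), the cyan sphere covered √(2.7² + 0.7²) ≈ 2.8 units.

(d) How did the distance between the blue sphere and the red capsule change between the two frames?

+1.1

They were about 7.8 units apart before and 8.9 after — 1.1 units further apart.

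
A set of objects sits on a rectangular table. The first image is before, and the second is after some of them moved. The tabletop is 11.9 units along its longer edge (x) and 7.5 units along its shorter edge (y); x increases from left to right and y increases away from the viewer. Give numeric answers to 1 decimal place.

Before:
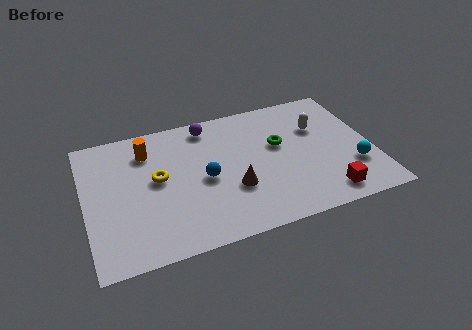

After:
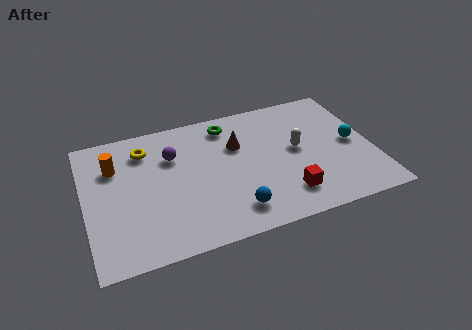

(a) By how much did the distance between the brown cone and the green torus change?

-1.5

They were about 2.8 units apart before and 1.3 after — 1.5 units closer together.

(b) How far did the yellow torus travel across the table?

1.8

The yellow torus was near (3.0, 4.1) before and (2.6, 5.9) after, so it travelled √(0.4² + 1.8²) ≈ 1.8 units.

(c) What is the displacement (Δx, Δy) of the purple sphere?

(-1.6, -1.3)

The purple sphere started near (5.3, 6.5) and ended near (3.7, 5.2).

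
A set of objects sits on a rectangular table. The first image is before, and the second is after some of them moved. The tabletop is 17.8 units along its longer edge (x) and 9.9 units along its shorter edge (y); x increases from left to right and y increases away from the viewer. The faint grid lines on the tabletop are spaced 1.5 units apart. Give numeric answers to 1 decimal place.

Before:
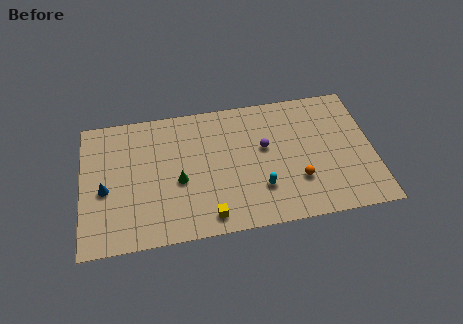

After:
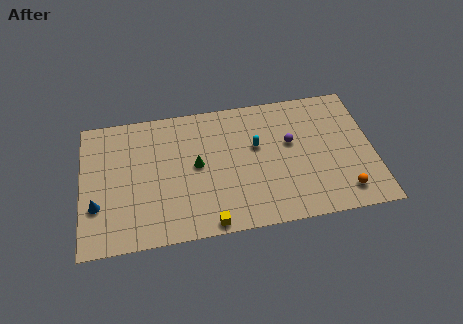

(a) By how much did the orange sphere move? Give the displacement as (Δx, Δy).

(2.7, -1.3)

The orange sphere was at about (13.1, 3.0) and moved to about (15.8, 1.7).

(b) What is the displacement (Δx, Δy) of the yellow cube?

(0.0, -0.5)

The yellow cube was at about (7.6, 1.3) and moved to about (7.6, 0.8).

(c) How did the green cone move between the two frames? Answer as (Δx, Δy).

(1.1, 1.0)

From the two frames, the green cone sits at roughly (5.9, 4.2) before and (7.0, 5.2) after.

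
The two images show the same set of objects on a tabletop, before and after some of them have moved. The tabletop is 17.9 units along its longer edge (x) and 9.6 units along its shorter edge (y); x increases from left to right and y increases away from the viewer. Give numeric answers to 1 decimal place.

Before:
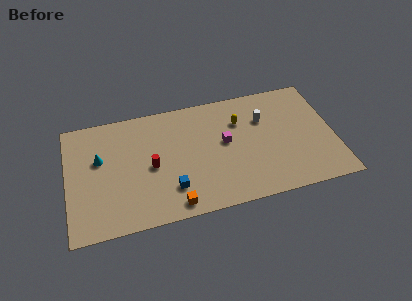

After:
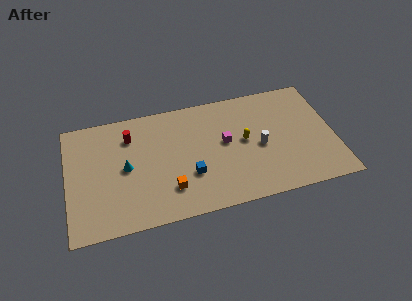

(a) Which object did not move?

the magenta cube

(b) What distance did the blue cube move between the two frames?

1.5

The blue cube was near (6.8, 2.4) before and (8.1, 3.2) after, so it travelled √(1.3² + 0.8²) ≈ 1.5 units.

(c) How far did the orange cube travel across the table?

1.3

From (6.9, 1.1) to (6.7, 2.4), the orange cube covered √(0.2² + 1.3²) ≈ 1.3 units.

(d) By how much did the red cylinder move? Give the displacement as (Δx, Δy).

(-1.3, 2.8)

The red cylinder was at about (5.6, 4.5) and moved to about (4.3, 7.3).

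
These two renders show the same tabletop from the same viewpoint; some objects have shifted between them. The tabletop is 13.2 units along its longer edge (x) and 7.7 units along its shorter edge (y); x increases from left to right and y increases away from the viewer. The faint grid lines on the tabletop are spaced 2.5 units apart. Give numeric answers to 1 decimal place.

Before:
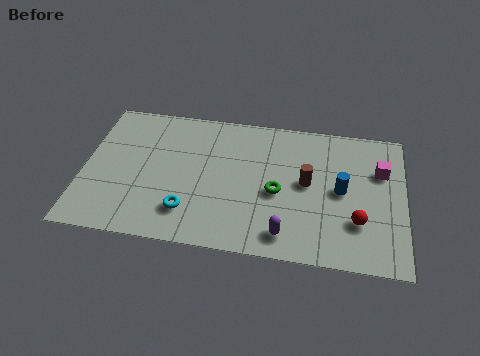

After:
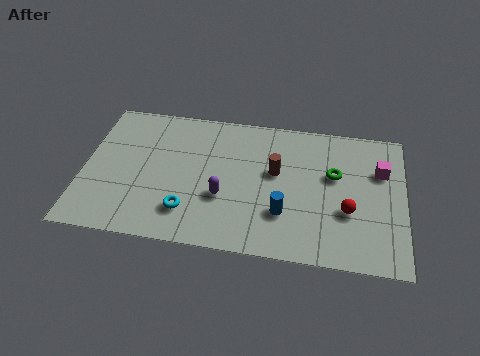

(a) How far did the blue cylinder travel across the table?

2.8

The blue cylinder was near (10.6, 3.9) before and (8.3, 2.3) after, so it travelled √(2.3² + 1.6²) ≈ 2.8 units.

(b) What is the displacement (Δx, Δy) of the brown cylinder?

(-1.3, 0.4)

The brown cylinder was at about (9.2, 4.1) and moved to about (7.9, 4.5).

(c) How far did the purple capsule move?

3.1

The purple capsule was near (8.4, 1.2) before and (5.8, 2.8) after, so it travelled √(2.6² + 1.6²) ≈ 3.1 units.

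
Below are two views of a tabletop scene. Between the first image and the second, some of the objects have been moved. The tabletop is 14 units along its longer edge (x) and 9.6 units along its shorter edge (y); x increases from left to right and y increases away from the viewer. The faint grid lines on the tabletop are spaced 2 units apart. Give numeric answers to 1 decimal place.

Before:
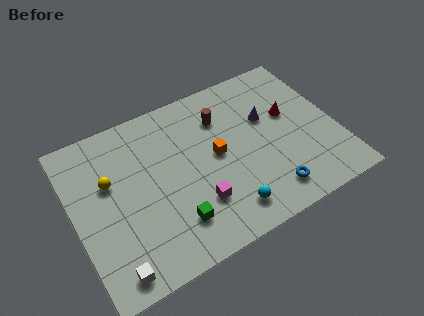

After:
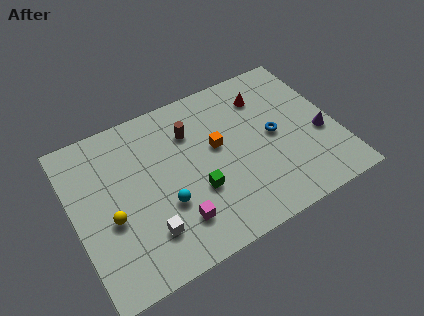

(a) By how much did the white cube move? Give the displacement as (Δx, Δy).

(2.0, 1.2)

The white cube started near (1.5, 1.1) and ended near (3.5, 2.3).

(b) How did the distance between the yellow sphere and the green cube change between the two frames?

-0.3

They were about 4.8 units apart before and 4.5 after — 0.3 units closer together.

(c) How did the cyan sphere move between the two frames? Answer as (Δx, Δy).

(-3.0, 1.8)

The cyan sphere started near (7.6, 1.6) and ended near (4.6, 3.4).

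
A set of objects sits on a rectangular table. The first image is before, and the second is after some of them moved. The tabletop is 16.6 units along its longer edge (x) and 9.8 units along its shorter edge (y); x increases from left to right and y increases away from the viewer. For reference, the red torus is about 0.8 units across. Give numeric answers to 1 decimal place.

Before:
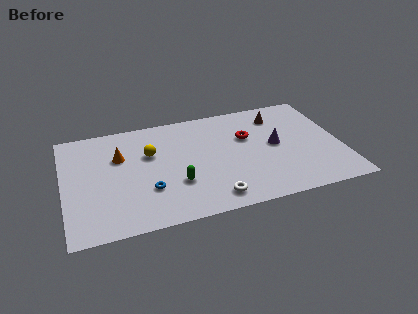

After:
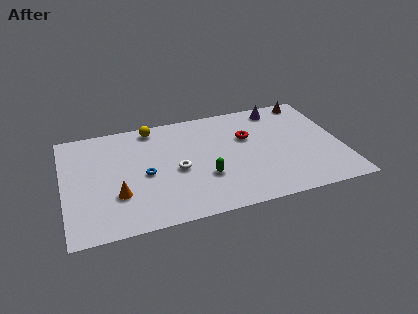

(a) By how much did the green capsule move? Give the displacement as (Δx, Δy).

(1.7, 0.1)

The green capsule started near (6.6, 3.2) and ended near (8.3, 3.3).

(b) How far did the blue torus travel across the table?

1.4

The blue torus was near (4.9, 3.1) before and (4.8, 4.5) after, so it travelled √(0.1² + 1.4²) ≈ 1.4 units.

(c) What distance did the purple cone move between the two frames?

3.4

The purple cone was near (12.7, 5.1) before and (13.2, 8.5) after, so it travelled √(0.5² + 3.4²) ≈ 3.4 units.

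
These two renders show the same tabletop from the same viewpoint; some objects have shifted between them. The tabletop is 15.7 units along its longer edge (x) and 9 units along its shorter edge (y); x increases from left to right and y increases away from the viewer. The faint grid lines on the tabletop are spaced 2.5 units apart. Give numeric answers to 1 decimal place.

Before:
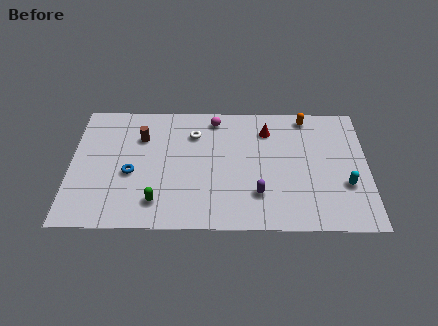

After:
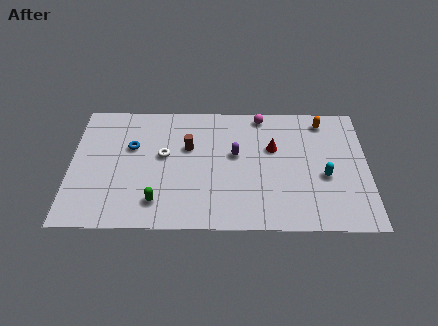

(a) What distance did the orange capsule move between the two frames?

0.9

From (12.5, 8.0) to (13.4, 7.7), the orange capsule covered √(0.9² + 0.3²) ≈ 0.9 units.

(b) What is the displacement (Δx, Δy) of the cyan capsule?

(-1.1, 0.6)

The cyan capsule started near (14.5, 3.1) and ended near (13.4, 3.7).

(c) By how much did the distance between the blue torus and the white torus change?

-2.6

They were about 4.4 units apart before and 1.8 after — 2.6 units closer together.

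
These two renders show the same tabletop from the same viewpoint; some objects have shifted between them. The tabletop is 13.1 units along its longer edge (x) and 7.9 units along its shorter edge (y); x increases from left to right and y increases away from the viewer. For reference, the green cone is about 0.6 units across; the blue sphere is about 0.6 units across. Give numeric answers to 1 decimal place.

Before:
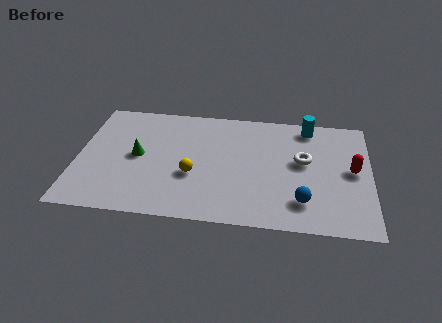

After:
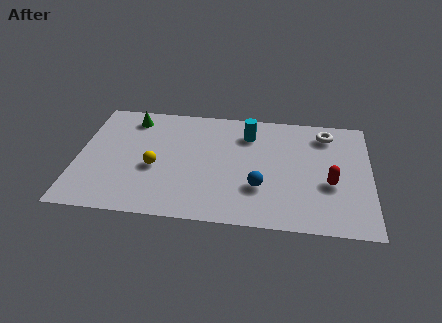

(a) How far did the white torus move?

2.2

From (10.1, 4.5) to (11.1, 6.5), the white torus covered √(1.0² + 2.0²) ≈ 2.2 units.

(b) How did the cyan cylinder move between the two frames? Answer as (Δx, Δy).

(-2.7, -0.8)

The cyan cylinder started near (10.3, 6.9) and ended near (7.6, 6.1).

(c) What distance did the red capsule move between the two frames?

1.4

From (12.3, 4.1) to (11.3, 3.1), the red capsule covered √(1.0² + 1.0²) ≈ 1.4 units.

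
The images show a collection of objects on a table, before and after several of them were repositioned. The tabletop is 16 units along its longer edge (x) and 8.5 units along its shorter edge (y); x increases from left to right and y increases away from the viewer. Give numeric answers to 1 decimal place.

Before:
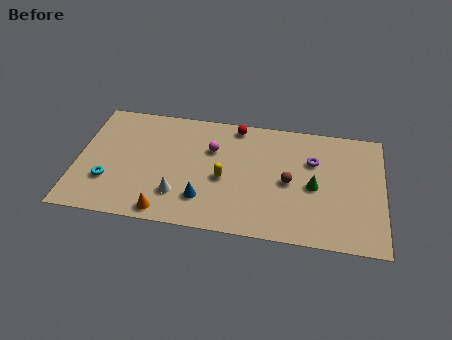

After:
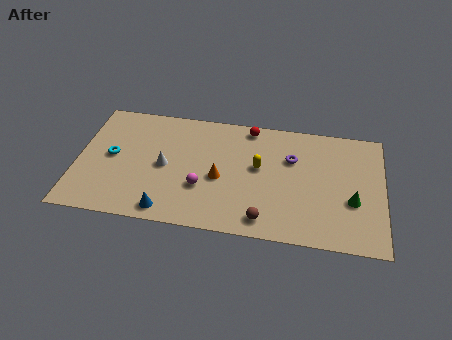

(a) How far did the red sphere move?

0.7

From (8.2, 7.6) to (8.9, 7.6), the red sphere covered √(0.7² + 0.0²) ≈ 0.7 units.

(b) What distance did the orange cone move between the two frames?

3.9

The orange cone was near (4.8, 0.9) before and (7.5, 3.7) after, so it travelled √(2.7² + 2.8²) ≈ 3.9 units.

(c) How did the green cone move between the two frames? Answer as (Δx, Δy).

(2.0, -0.7)

The green cone was at about (12.4, 3.9) and moved to about (14.4, 3.2).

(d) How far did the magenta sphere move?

2.8

The magenta sphere was near (7.0, 5.7) before and (6.6, 2.9) after, so it travelled √(0.4² + 2.8²) ≈ 2.8 units.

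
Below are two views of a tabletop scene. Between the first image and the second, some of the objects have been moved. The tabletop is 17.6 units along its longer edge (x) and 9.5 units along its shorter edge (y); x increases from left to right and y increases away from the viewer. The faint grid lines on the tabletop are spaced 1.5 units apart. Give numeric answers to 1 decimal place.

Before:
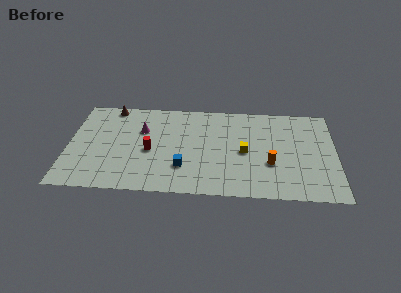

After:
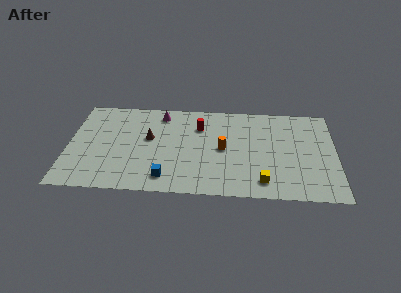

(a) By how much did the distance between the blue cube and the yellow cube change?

+1.9

The distance was about 4.4 in the first image and 6.3 in the second, so they moved 1.9 units further apart.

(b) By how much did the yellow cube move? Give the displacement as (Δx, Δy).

(1.2, -2.9)

From the two frames, the yellow cube sits at roughly (11.6, 4.5) before and (12.8, 1.6) after.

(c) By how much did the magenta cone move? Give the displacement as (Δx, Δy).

(1.2, 1.8)

The magenta cone was at about (4.8, 6.3) and moved to about (6.0, 8.1).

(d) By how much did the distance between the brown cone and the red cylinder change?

-1.6

Before: roughly 5.2 units apart; after: 3.6. That's 1.6 units closer together.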